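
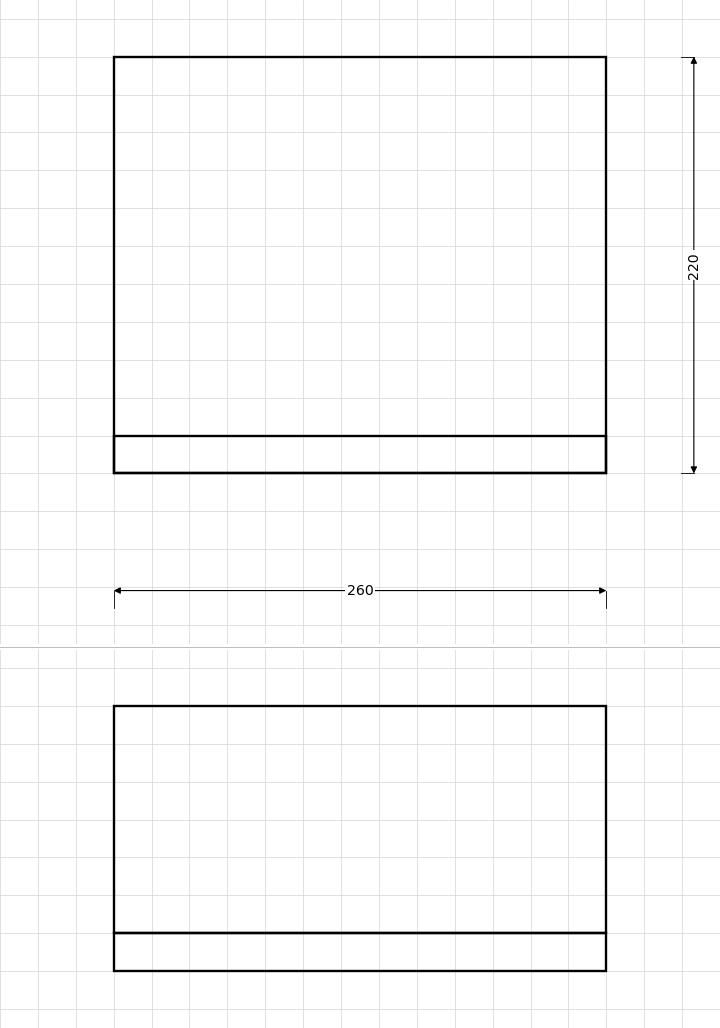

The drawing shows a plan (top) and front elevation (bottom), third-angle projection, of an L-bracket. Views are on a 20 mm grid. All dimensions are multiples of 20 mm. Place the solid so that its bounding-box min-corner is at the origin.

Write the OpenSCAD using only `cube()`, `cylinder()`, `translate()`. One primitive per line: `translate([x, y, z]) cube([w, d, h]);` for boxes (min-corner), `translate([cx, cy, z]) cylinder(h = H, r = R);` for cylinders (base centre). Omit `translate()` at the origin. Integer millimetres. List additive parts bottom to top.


cube([260, 220, 20]);
translate([0, 0, 20]) cube([260, 20, 120]);


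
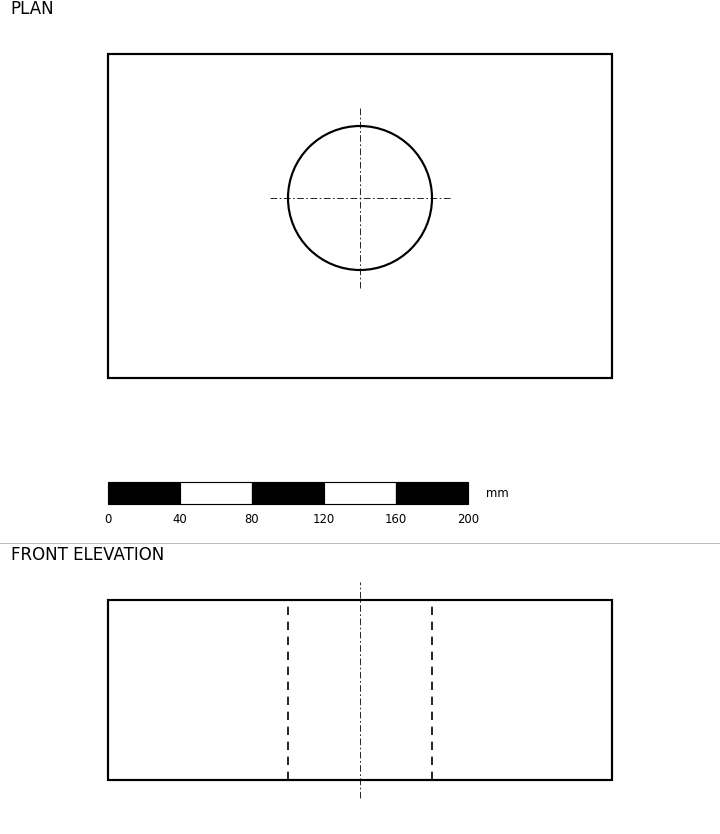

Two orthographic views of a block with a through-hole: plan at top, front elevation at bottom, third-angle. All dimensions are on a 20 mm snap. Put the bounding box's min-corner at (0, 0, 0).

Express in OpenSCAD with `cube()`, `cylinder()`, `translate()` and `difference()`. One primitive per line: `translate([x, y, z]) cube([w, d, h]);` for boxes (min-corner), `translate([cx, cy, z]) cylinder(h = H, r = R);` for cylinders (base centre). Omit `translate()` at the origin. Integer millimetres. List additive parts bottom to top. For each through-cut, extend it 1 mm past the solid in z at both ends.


difference() {
  cube([280, 180, 100]);
  translate([140, 100, -1]) cylinder(h = 102, r = 40);
}


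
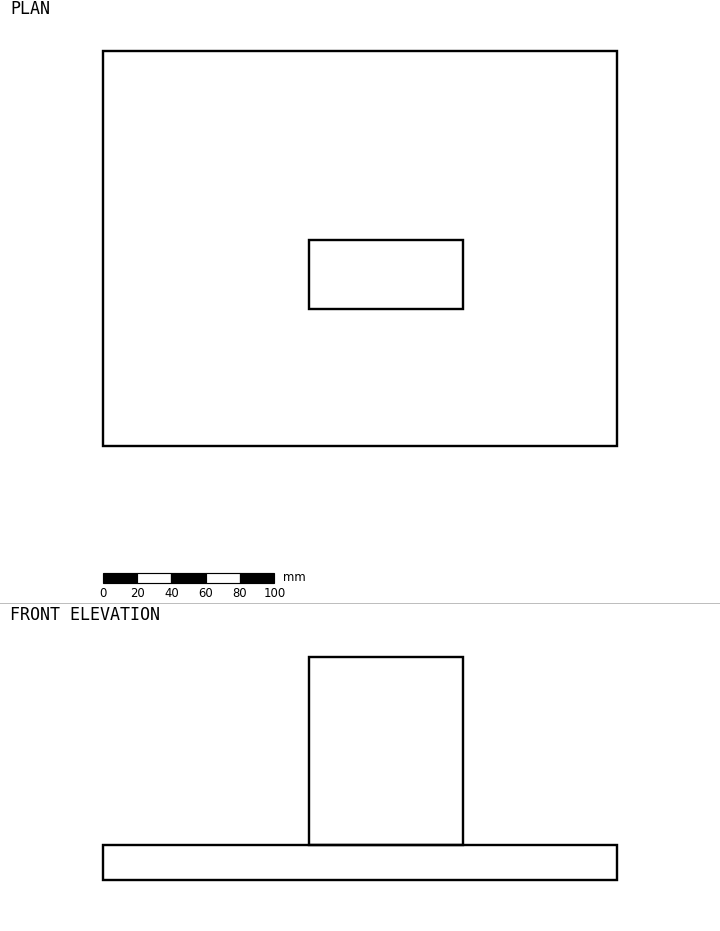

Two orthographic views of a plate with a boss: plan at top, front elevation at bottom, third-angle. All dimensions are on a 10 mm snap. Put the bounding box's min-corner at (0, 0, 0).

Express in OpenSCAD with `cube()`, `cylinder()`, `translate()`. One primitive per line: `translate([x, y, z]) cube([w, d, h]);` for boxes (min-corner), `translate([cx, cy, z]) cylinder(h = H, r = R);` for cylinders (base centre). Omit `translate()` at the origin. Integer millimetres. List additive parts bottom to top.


cube([300, 230, 20]);
translate([120, 80, 20]) cube([90, 40, 110]);


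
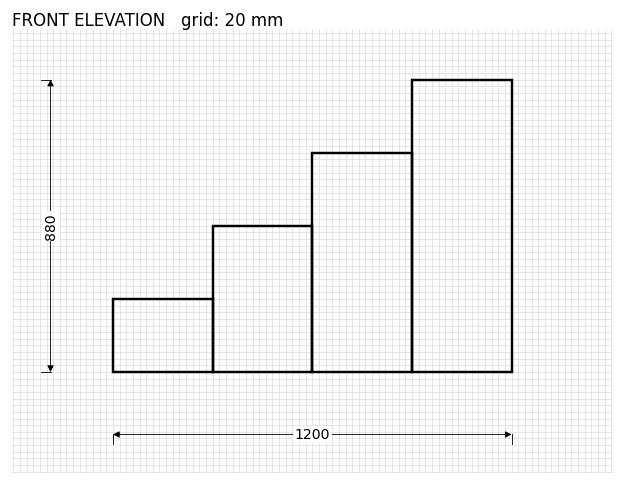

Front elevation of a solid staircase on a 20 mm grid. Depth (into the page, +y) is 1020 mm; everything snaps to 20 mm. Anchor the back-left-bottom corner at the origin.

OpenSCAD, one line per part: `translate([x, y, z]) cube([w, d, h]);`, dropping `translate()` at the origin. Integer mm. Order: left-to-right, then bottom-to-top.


cube([300, 1020, 220]);
translate([300, 0, 0]) cube([300, 1020, 440]);
translate([600, 0, 0]) cube([300, 1020, 660]);
translate([900, 0, 0]) cube([300, 1020, 880]);


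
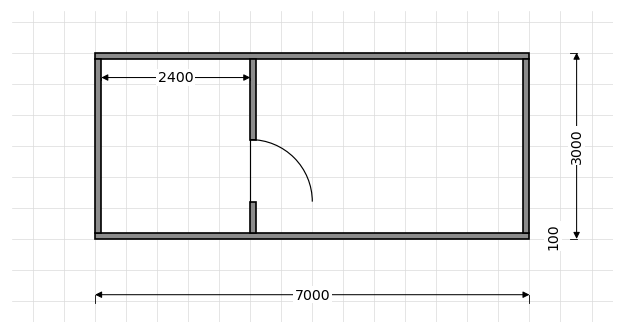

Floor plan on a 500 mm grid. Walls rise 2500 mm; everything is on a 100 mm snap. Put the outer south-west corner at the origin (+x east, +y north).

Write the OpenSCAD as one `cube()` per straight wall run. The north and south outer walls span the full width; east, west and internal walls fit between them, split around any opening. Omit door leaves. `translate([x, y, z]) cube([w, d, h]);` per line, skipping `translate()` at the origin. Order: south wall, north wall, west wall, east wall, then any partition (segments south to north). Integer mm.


cube([7000, 100, 2500]);
translate([0, 2900, 0]) cube([7000, 100, 2500]);
translate([0, 100, 0]) cube([100, 2800, 2500]);
translate([6900, 100, 0]) cube([100, 2800, 2500]);
translate([2500, 100, 0]) cube([100, 500, 2500]);
translate([2500, 1600, 0]) cube([100, 1300, 2500]);


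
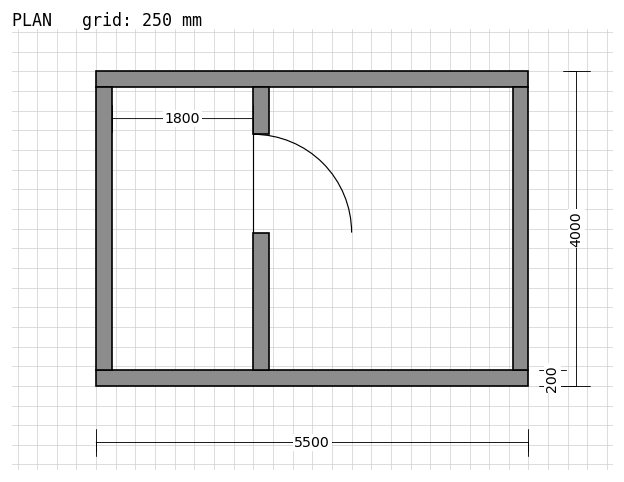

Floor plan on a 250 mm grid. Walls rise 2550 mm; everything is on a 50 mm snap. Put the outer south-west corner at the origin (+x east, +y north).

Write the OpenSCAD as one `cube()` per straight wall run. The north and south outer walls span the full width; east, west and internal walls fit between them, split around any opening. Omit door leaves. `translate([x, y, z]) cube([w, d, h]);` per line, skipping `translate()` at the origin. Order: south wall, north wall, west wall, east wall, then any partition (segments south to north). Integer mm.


cube([5500, 200, 2550]);
translate([0, 3800, 0]) cube([5500, 200, 2550]);
translate([0, 200, 0]) cube([200, 3600, 2550]);
translate([5300, 200, 0]) cube([200, 3600, 2550]);
translate([2000, 200, 0]) cube([200, 1750, 2550]);
translate([2000, 3200, 0]) cube([200, 600, 2550]);


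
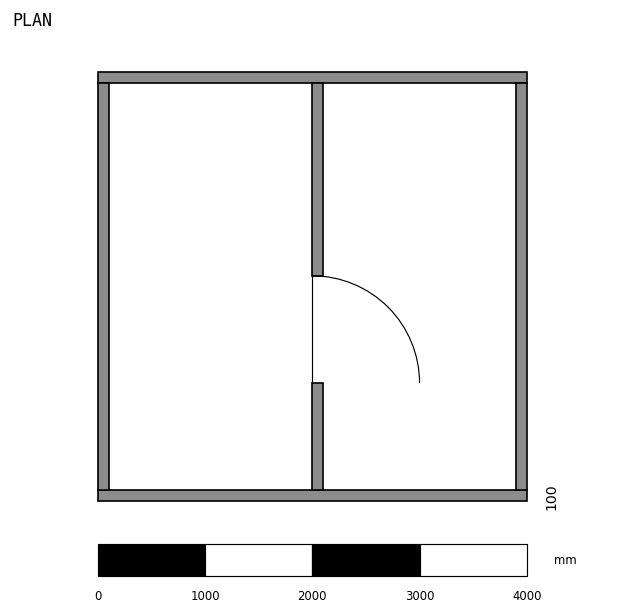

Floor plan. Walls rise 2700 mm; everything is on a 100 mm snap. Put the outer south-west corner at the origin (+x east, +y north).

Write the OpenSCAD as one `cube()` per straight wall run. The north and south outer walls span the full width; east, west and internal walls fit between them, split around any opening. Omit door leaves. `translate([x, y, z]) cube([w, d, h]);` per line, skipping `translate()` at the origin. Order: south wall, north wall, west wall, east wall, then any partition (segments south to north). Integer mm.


cube([4000, 100, 2700]);
translate([0, 3900, 0]) cube([4000, 100, 2700]);
translate([0, 100, 0]) cube([100, 3800, 2700]);
translate([3900, 100, 0]) cube([100, 3800, 2700]);
translate([2000, 100, 0]) cube([100, 1000, 2700]);
translate([2000, 2100, 0]) cube([100, 1800, 2700]);


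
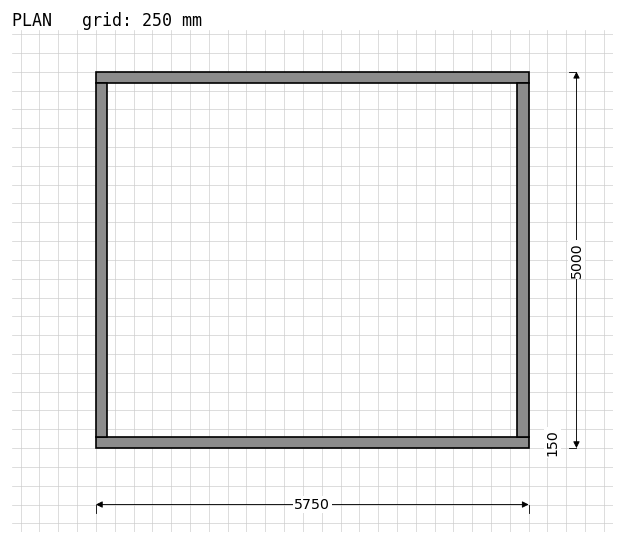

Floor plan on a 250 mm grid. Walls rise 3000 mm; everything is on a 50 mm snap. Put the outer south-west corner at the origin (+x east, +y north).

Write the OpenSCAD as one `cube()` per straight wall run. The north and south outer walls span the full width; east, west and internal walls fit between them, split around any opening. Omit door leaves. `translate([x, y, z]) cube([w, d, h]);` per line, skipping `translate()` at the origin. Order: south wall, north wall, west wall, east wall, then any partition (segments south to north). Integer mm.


cube([5750, 150, 3000]);
translate([0, 4850, 0]) cube([5750, 150, 3000]);
translate([0, 150, 0]) cube([150, 4700, 3000]);
translate([5600, 150, 0]) cube([150, 4700, 3000]);


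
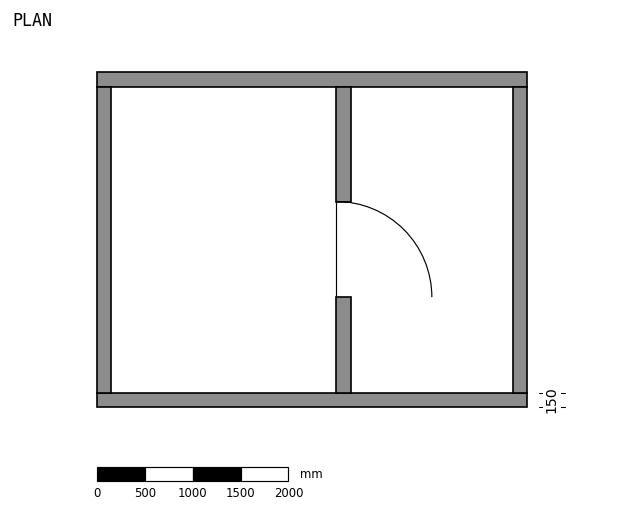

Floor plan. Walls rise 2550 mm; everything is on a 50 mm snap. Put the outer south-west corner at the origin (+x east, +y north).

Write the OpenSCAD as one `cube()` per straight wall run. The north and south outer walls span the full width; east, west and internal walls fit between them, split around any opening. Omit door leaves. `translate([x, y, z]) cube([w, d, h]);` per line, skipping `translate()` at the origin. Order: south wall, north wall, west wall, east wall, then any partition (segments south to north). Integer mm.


cube([4500, 150, 2550]);
translate([0, 3350, 0]) cube([4500, 150, 2550]);
translate([0, 150, 0]) cube([150, 3200, 2550]);
translate([4350, 150, 0]) cube([150, 3200, 2550]);
translate([2500, 150, 0]) cube([150, 1000, 2550]);
translate([2500, 2150, 0]) cube([150, 1200, 2550]);


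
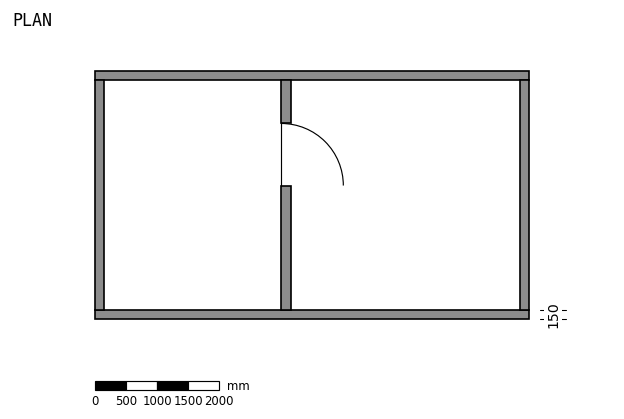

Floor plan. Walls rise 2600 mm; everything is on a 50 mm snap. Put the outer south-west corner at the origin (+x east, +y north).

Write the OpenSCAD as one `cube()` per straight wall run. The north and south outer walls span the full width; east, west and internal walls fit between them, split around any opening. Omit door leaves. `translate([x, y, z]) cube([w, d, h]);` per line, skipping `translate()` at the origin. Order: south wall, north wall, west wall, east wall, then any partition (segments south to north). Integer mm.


cube([7000, 150, 2600]);
translate([0, 3850, 0]) cube([7000, 150, 2600]);
translate([0, 150, 0]) cube([150, 3700, 2600]);
translate([6850, 150, 0]) cube([150, 3700, 2600]);
translate([3000, 150, 0]) cube([150, 2000, 2600]);
translate([3000, 3150, 0]) cube([150, 700, 2600]);


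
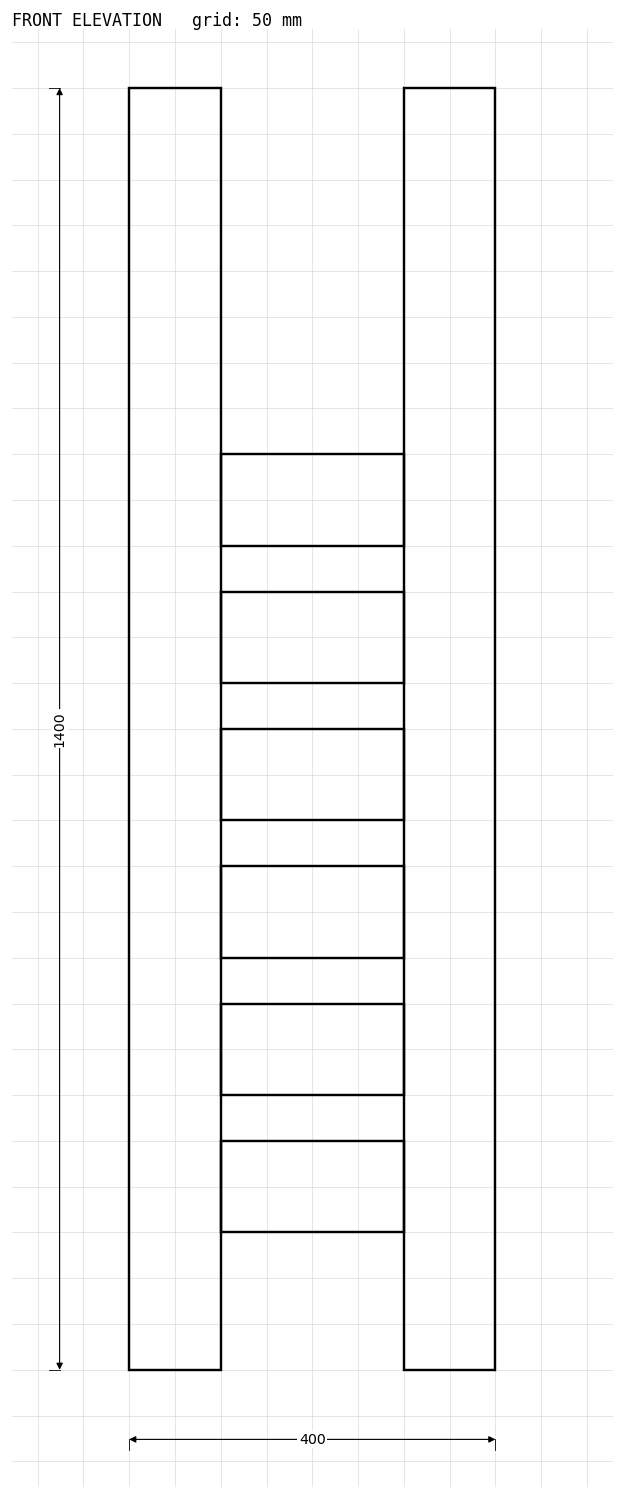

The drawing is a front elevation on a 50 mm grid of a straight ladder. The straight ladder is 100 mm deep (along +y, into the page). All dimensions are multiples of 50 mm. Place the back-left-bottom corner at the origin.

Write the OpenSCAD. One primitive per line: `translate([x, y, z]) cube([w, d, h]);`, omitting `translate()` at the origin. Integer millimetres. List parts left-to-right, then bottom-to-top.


cube([100, 100, 1400]);
translate([100, 0, 150]) cube([200, 100, 100]);
translate([100, 0, 300]) cube([200, 100, 100]);
translate([100, 0, 450]) cube([200, 100, 100]);
translate([100, 0, 600]) cube([200, 100, 100]);
translate([100, 0, 750]) cube([200, 100, 100]);
translate([100, 0, 900]) cube([200, 100, 100]);
translate([300, 0, 0]) cube([100, 100, 1400]);


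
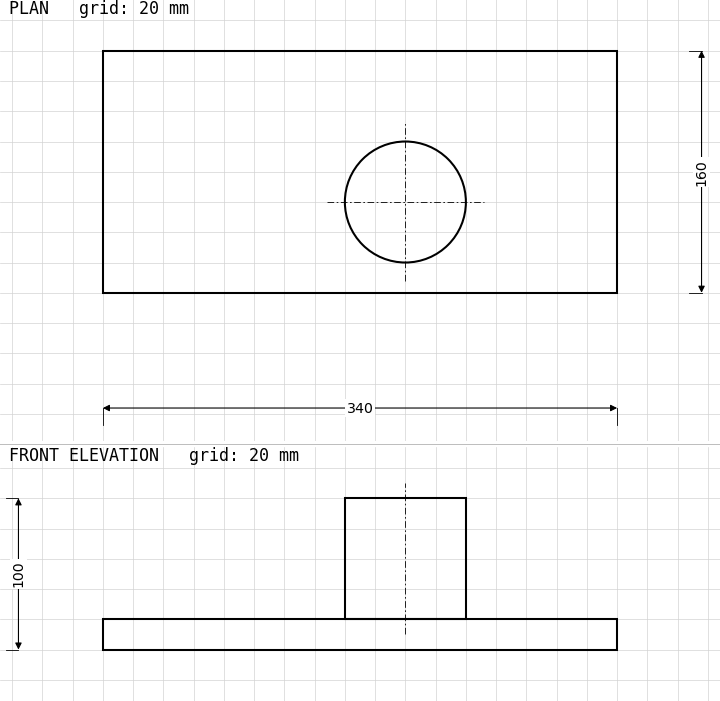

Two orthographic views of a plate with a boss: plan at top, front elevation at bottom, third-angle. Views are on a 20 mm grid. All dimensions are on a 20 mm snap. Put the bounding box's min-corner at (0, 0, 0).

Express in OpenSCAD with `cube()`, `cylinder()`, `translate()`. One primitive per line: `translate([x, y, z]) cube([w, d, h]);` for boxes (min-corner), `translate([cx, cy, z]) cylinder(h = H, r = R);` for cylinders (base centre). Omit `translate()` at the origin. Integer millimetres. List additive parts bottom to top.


cube([340, 160, 20]);
translate([200, 60, 20]) cylinder(h = 80, r = 40);


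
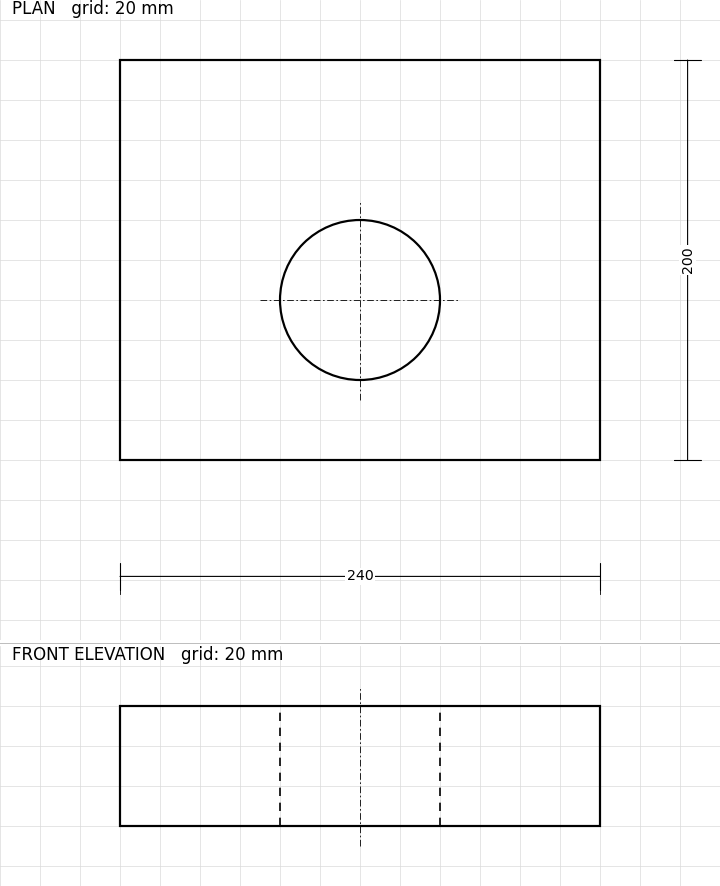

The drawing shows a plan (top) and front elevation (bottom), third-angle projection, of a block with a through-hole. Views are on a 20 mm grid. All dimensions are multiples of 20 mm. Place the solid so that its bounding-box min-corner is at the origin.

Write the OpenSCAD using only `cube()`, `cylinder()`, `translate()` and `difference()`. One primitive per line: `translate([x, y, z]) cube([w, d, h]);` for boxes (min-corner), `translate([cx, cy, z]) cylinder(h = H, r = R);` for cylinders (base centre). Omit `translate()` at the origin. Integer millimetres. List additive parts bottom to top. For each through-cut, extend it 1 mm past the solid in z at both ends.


difference() {
  cube([240, 200, 60]);
  translate([120, 80, -1]) cylinder(h = 62, r = 40);
}


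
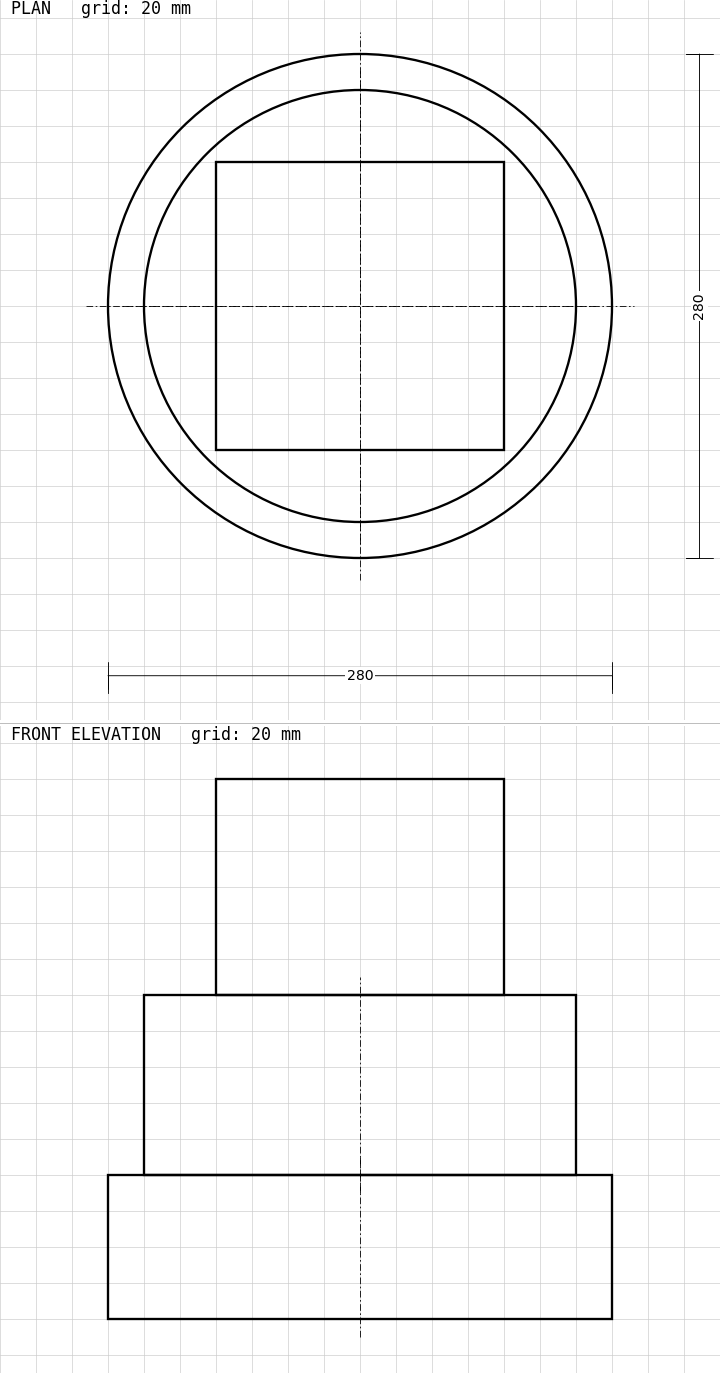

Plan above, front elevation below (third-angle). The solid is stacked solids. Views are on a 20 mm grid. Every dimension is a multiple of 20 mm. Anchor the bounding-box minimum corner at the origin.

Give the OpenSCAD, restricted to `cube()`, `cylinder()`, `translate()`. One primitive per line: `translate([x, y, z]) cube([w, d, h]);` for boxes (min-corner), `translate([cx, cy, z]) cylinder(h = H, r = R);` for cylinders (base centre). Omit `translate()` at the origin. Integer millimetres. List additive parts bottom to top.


translate([140, 140, 0]) cylinder(h = 80, r = 140);
translate([140, 140, 80]) cylinder(h = 100, r = 120);
translate([60, 60, 180]) cube([160, 160, 120]);


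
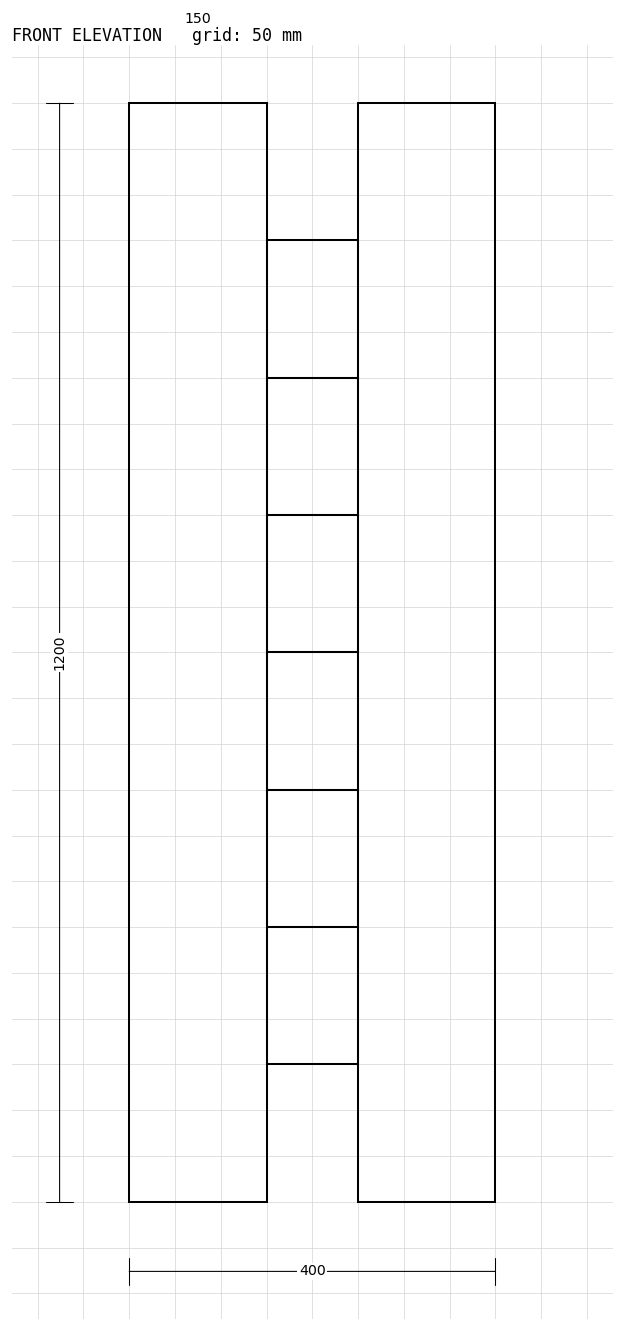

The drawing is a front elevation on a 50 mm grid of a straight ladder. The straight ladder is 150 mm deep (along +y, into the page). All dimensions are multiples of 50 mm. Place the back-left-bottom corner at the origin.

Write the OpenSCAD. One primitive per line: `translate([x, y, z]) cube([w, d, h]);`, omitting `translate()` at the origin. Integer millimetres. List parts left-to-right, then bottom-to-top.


cube([150, 150, 1200]);
translate([150, 0, 150]) cube([100, 150, 150]);
translate([150, 0, 300]) cube([100, 150, 150]);
translate([150, 0, 450]) cube([100, 150, 150]);
translate([150, 0, 600]) cube([100, 150, 150]);
translate([150, 0, 750]) cube([100, 150, 150]);
translate([150, 0, 900]) cube([100, 150, 150]);
translate([250, 0, 0]) cube([150, 150, 1200]);


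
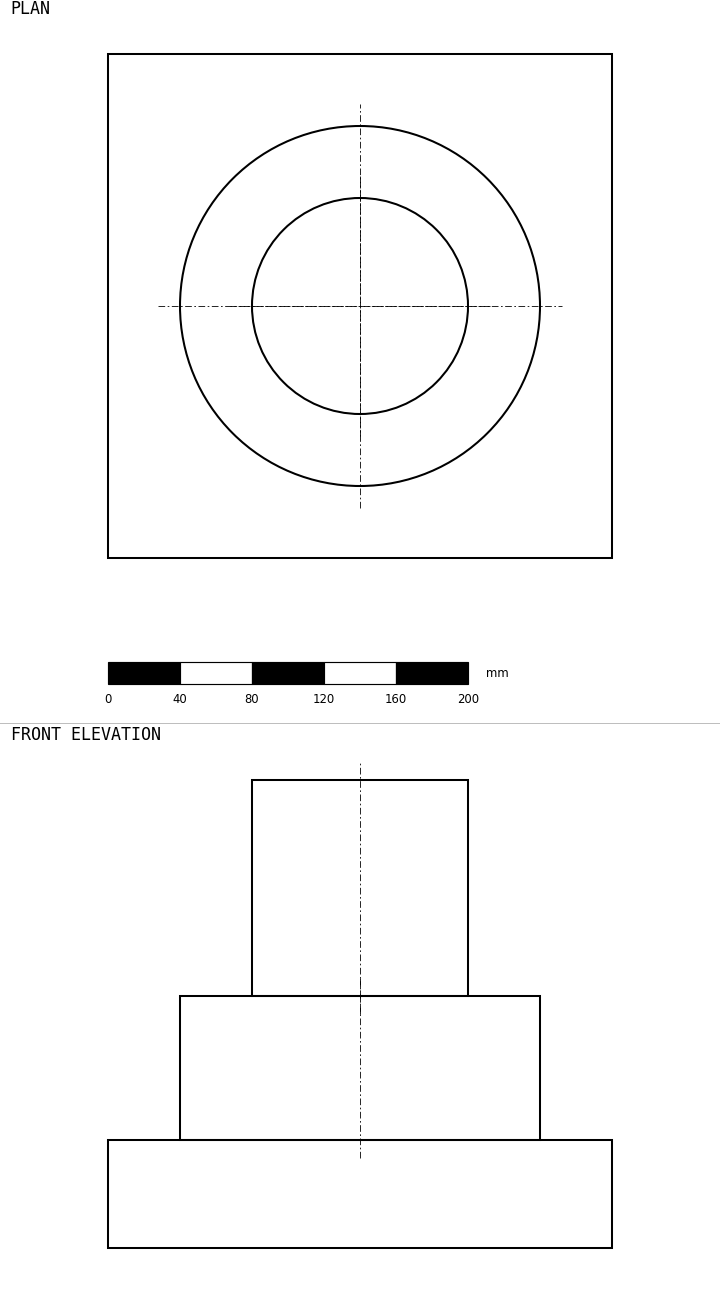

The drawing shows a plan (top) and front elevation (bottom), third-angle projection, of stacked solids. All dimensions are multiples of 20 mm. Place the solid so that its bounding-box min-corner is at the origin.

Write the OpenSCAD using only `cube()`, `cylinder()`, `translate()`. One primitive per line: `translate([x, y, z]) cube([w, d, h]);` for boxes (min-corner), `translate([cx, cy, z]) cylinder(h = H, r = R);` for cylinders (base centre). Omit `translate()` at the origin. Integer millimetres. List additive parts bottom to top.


cube([280, 280, 60]);
translate([140, 140, 60]) cylinder(h = 80, r = 100);
translate([140, 140, 140]) cylinder(h = 120, r = 60);


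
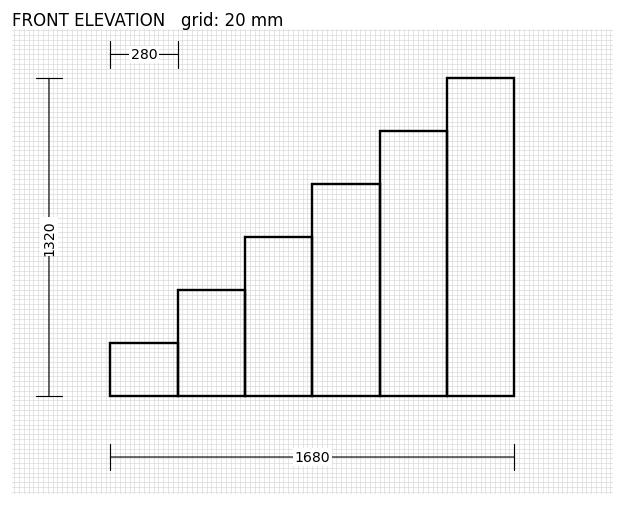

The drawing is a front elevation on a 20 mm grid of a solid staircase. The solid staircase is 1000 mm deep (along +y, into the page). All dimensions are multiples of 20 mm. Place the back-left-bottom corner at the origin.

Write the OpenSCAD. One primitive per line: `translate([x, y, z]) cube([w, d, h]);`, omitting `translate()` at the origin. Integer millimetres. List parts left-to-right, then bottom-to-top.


cube([280, 1000, 220]);
translate([280, 0, 0]) cube([280, 1000, 440]);
translate([560, 0, 0]) cube([280, 1000, 660]);
translate([840, 0, 0]) cube([280, 1000, 880]);
translate([1120, 0, 0]) cube([280, 1000, 1100]);
translate([1400, 0, 0]) cube([280, 1000, 1320]);


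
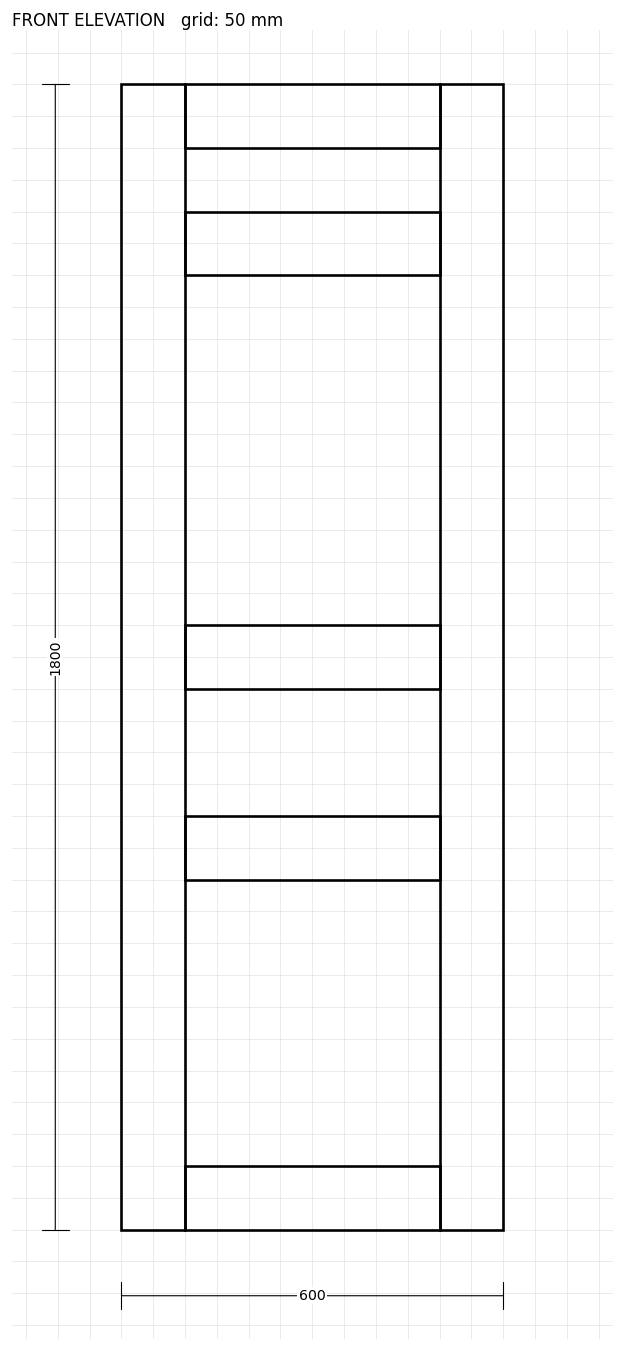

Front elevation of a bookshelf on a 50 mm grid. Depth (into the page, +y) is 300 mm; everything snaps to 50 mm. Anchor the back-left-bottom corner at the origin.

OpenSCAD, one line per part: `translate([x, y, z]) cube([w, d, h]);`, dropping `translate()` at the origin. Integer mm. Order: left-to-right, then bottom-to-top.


cube([100, 300, 1800]);
translate([100, 0, 0]) cube([400, 300, 100]);
translate([100, 0, 550]) cube([400, 300, 100]);
translate([100, 0, 850]) cube([400, 300, 100]);
translate([100, 0, 1500]) cube([400, 300, 100]);
translate([100, 0, 1700]) cube([400, 300, 100]);
translate([500, 0, 0]) cube([100, 300, 1800]);


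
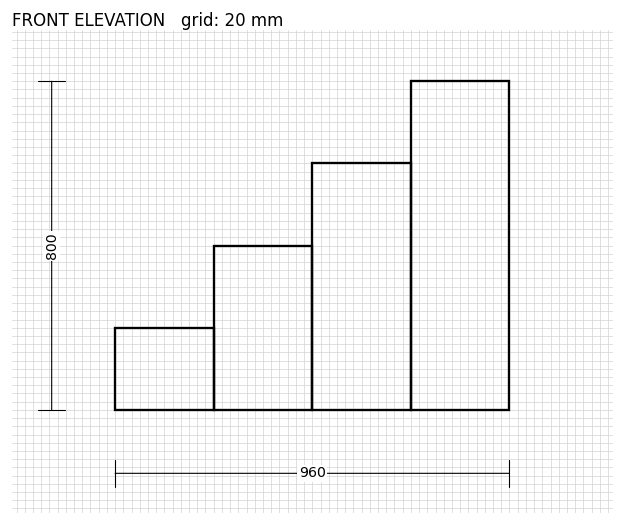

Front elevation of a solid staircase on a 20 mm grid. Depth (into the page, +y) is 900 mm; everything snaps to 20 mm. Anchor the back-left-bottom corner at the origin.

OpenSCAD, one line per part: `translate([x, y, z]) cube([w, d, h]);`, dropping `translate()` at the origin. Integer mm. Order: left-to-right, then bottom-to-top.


cube([240, 900, 200]);
translate([240, 0, 0]) cube([240, 900, 400]);
translate([480, 0, 0]) cube([240, 900, 600]);
translate([720, 0, 0]) cube([240, 900, 800]);


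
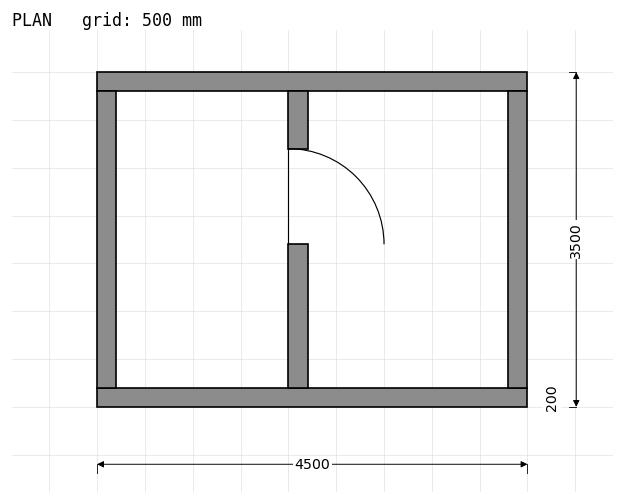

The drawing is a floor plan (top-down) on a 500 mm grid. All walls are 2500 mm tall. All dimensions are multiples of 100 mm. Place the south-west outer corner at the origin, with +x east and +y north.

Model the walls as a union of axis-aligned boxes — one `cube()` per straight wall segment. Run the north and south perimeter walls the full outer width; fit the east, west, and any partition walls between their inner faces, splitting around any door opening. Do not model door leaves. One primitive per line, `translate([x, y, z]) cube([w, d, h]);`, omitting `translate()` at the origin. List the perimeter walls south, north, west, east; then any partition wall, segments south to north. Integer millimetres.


cube([4500, 200, 2500]);
translate([0, 3300, 0]) cube([4500, 200, 2500]);
translate([0, 200, 0]) cube([200, 3100, 2500]);
translate([4300, 200, 0]) cube([200, 3100, 2500]);
translate([2000, 200, 0]) cube([200, 1500, 2500]);
translate([2000, 2700, 0]) cube([200, 600, 2500]);


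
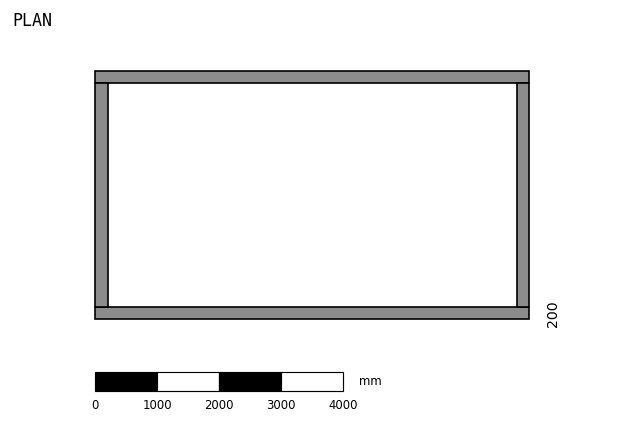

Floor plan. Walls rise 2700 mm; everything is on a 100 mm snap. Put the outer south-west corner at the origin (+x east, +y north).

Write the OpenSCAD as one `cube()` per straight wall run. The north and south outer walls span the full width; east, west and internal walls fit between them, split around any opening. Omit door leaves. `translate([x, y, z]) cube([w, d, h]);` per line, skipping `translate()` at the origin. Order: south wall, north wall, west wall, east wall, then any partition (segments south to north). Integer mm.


cube([7000, 200, 2700]);
translate([0, 3800, 0]) cube([7000, 200, 2700]);
translate([0, 200, 0]) cube([200, 3600, 2700]);
translate([6800, 200, 0]) cube([200, 3600, 2700]);


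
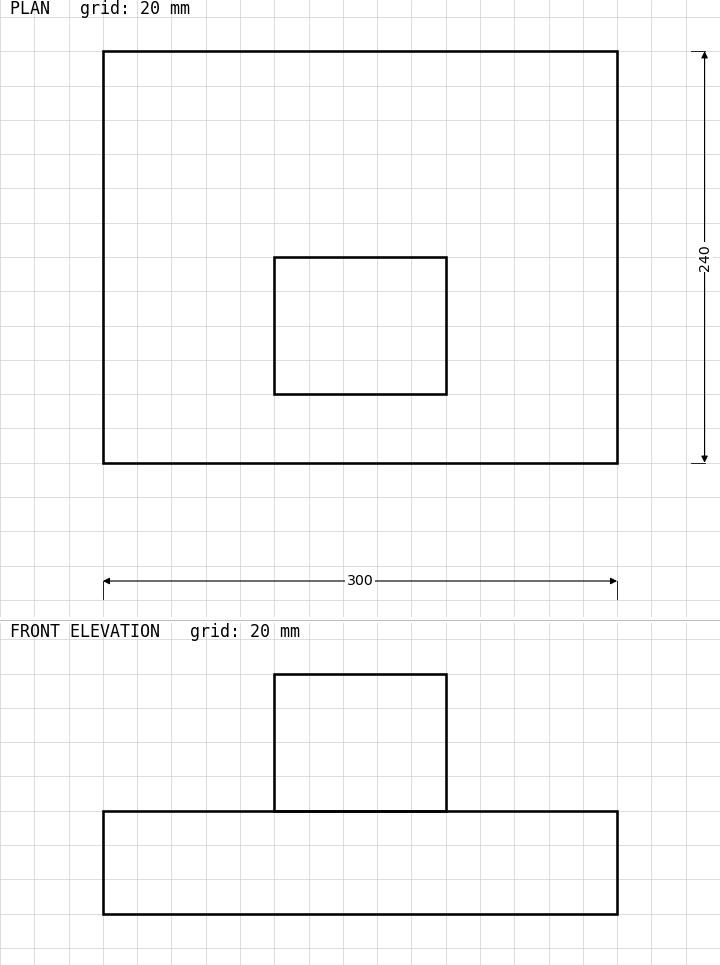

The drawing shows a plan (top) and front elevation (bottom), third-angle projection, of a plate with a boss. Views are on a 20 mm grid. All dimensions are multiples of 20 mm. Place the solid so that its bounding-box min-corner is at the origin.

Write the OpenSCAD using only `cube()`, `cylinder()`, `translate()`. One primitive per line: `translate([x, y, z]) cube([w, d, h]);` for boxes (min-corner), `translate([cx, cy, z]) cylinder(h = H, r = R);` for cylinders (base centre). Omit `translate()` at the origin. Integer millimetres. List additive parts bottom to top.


cube([300, 240, 60]);
translate([100, 40, 60]) cube([100, 80, 80]);


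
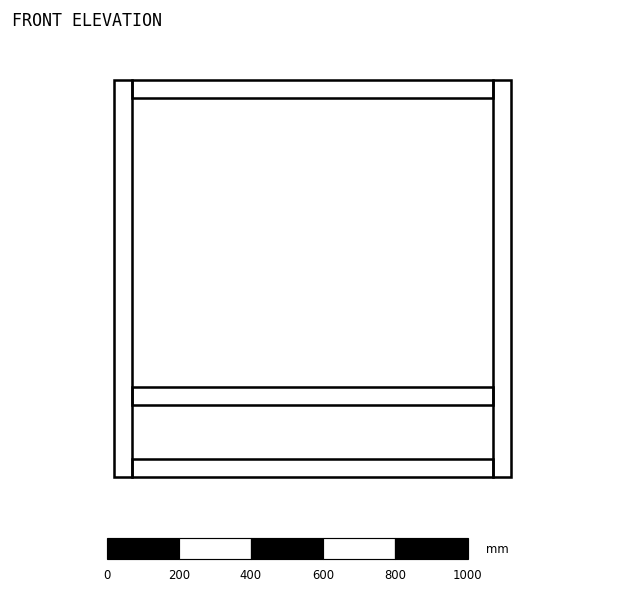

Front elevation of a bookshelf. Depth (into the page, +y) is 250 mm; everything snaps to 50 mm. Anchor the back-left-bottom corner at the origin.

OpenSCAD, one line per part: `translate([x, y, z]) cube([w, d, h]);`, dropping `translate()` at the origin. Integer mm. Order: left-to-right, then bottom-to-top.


cube([50, 250, 1100]);
translate([50, 0, 0]) cube([1000, 250, 50]);
translate([50, 0, 200]) cube([1000, 250, 50]);
translate([50, 0, 1050]) cube([1000, 250, 50]);
translate([1050, 0, 0]) cube([50, 250, 1100]);


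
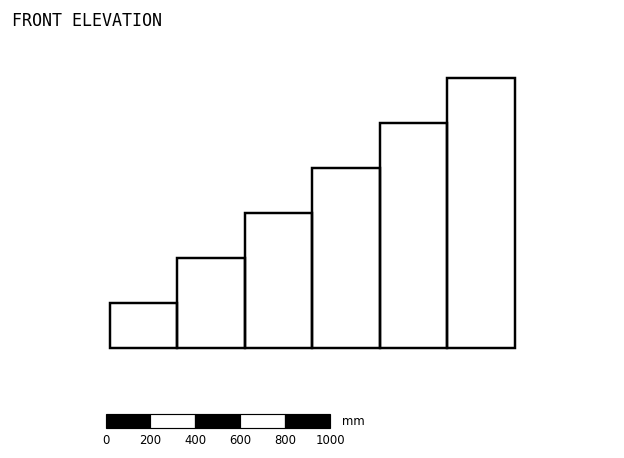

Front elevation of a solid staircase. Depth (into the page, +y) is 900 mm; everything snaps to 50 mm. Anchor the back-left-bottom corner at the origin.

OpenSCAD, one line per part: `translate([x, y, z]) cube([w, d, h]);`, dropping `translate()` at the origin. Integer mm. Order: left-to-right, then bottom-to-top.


cube([300, 900, 200]);
translate([300, 0, 0]) cube([300, 900, 400]);
translate([600, 0, 0]) cube([300, 900, 600]);
translate([900, 0, 0]) cube([300, 900, 800]);
translate([1200, 0, 0]) cube([300, 900, 1000]);
translate([1500, 0, 0]) cube([300, 900, 1200]);


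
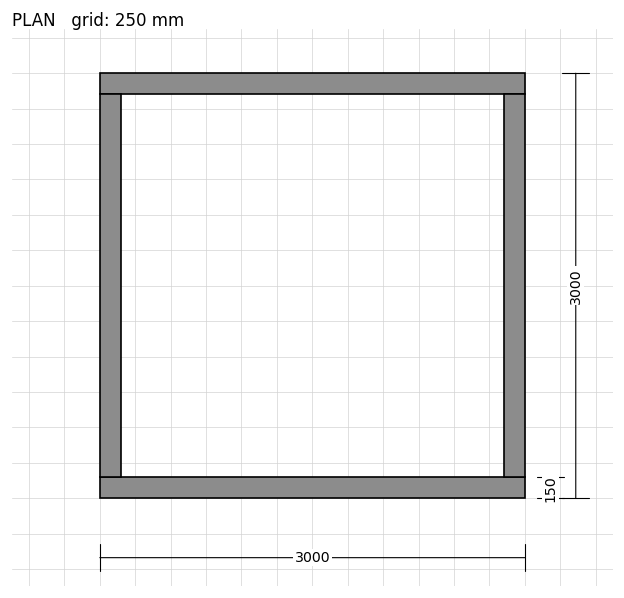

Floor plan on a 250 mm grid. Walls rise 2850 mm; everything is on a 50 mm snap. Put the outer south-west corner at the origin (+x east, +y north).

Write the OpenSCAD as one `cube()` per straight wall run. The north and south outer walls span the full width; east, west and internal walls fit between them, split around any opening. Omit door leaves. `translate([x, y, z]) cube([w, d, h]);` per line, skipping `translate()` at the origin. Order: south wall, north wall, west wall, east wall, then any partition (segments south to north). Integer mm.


cube([3000, 150, 2850]);
translate([0, 2850, 0]) cube([3000, 150, 2850]);
translate([0, 150, 0]) cube([150, 2700, 2850]);
translate([2850, 150, 0]) cube([150, 2700, 2850]);


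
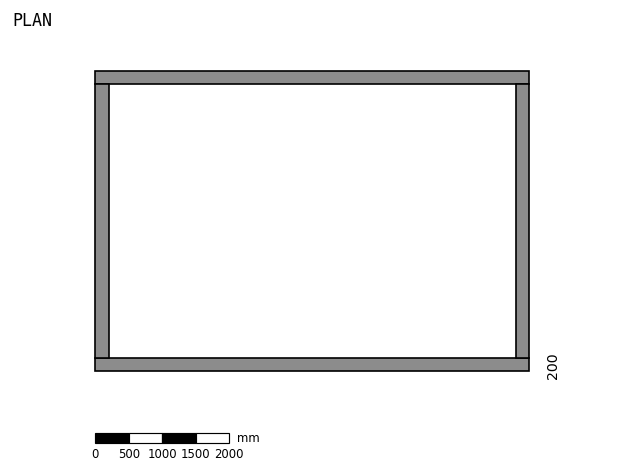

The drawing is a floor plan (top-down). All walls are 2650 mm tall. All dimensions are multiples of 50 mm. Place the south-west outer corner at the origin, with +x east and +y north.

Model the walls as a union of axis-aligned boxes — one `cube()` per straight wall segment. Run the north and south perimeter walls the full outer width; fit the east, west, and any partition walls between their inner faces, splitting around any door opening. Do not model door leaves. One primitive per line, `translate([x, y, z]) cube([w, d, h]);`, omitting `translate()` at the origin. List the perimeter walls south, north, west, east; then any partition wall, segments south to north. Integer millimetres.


cube([6500, 200, 2650]);
translate([0, 4300, 0]) cube([6500, 200, 2650]);
translate([0, 200, 0]) cube([200, 4100, 2650]);
translate([6300, 200, 0]) cube([200, 4100, 2650]);


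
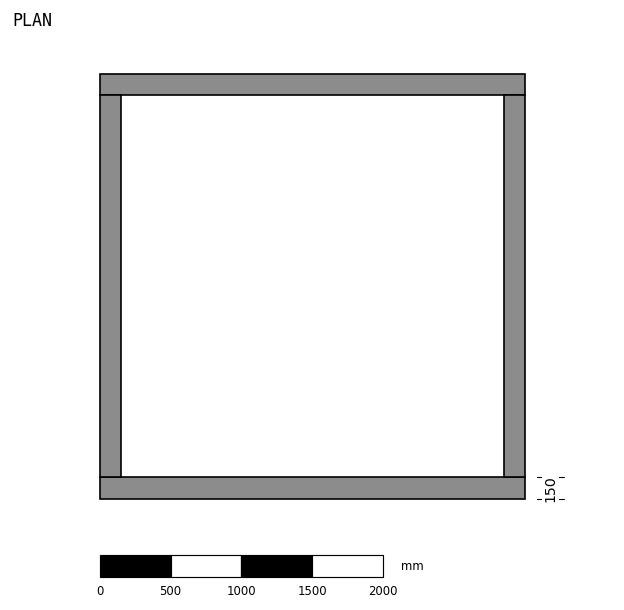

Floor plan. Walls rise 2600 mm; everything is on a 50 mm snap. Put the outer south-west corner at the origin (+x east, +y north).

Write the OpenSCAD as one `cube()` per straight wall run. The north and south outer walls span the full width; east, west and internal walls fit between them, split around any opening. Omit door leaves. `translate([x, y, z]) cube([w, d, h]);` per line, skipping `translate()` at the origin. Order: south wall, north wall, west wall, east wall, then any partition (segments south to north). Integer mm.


cube([3000, 150, 2600]);
translate([0, 2850, 0]) cube([3000, 150, 2600]);
translate([0, 150, 0]) cube([150, 2700, 2600]);
translate([2850, 150, 0]) cube([150, 2700, 2600]);


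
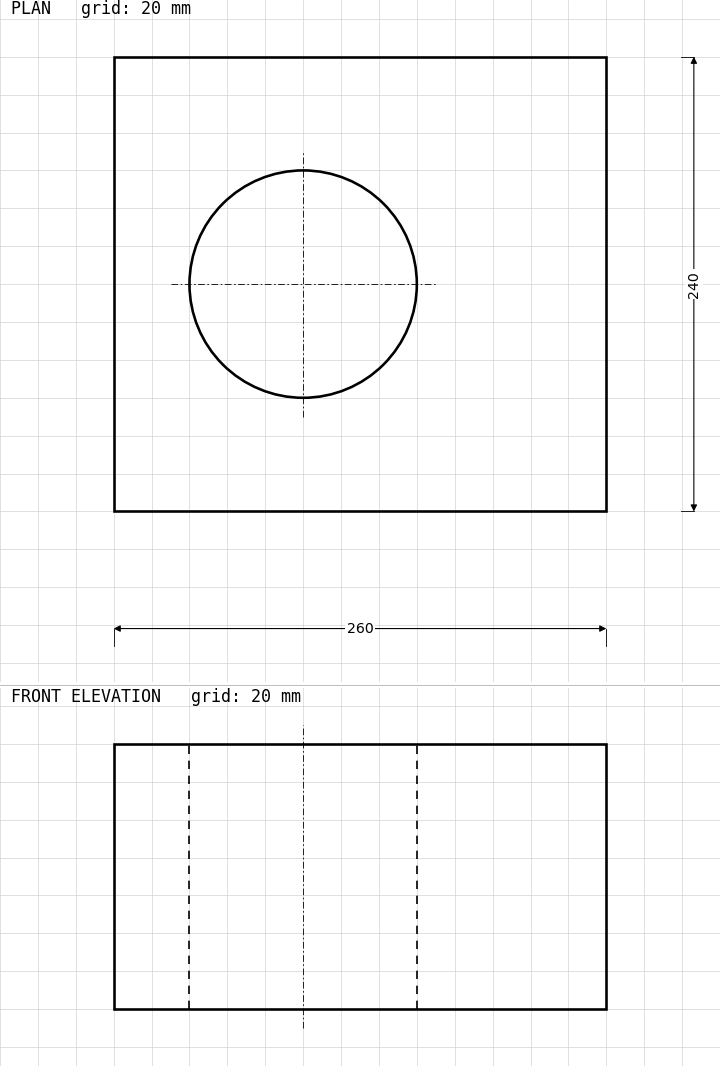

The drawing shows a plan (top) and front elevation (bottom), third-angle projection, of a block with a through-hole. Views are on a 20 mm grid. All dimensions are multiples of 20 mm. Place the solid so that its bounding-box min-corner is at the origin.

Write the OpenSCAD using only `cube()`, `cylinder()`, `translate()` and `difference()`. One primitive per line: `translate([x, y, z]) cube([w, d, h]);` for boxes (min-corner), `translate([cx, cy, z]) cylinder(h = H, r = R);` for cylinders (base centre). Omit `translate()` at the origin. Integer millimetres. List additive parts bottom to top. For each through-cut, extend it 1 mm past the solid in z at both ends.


difference() {
  cube([260, 240, 140]);
  translate([100, 120, -1]) cylinder(h = 142, r = 60);
}


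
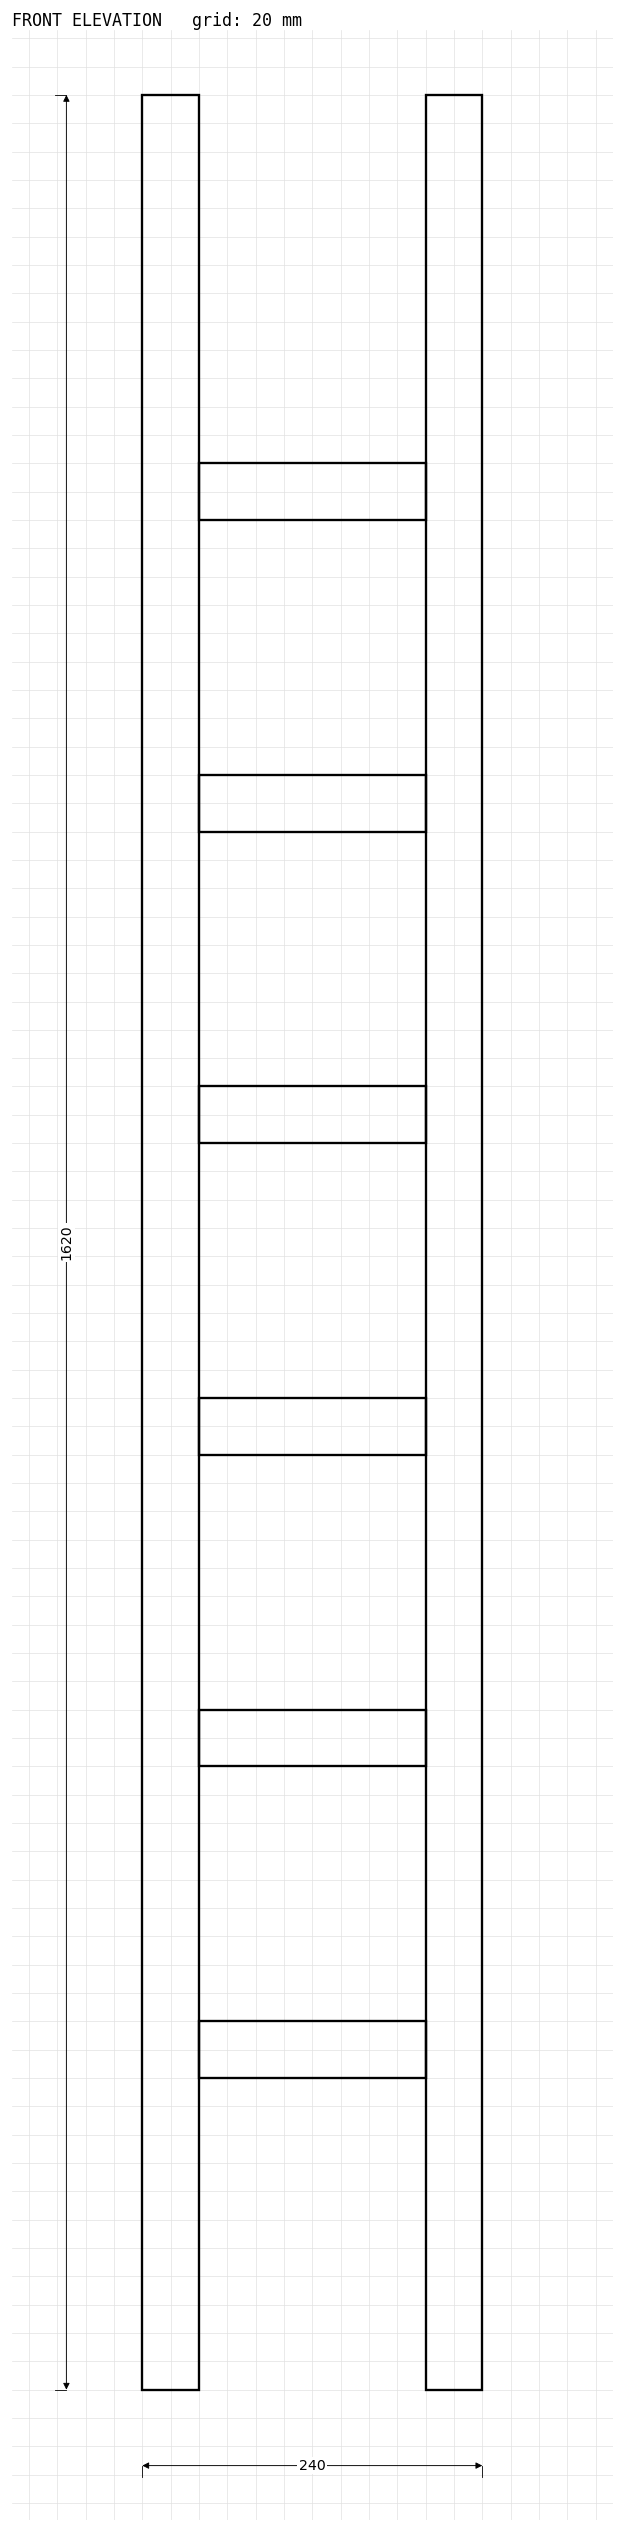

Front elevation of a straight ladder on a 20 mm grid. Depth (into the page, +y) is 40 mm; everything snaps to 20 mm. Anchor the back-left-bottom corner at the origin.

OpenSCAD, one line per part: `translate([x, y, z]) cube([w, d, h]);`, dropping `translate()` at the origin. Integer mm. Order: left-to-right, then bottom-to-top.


cube([40, 40, 1620]);
translate([40, 0, 220]) cube([160, 40, 40]);
translate([40, 0, 440]) cube([160, 40, 40]);
translate([40, 0, 660]) cube([160, 40, 40]);
translate([40, 0, 880]) cube([160, 40, 40]);
translate([40, 0, 1100]) cube([160, 40, 40]);
translate([40, 0, 1320]) cube([160, 40, 40]);
translate([200, 0, 0]) cube([40, 40, 1620]);


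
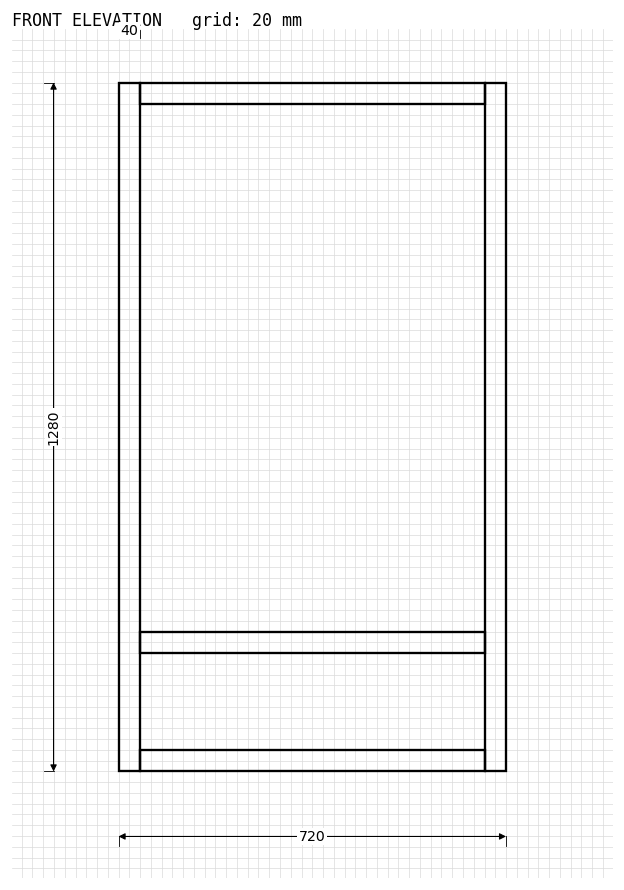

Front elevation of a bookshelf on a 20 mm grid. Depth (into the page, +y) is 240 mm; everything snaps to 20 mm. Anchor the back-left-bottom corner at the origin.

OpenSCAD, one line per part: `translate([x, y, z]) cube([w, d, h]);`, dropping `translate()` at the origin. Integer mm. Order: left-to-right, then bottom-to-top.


cube([40, 240, 1280]);
translate([40, 0, 0]) cube([640, 240, 40]);
translate([40, 0, 220]) cube([640, 240, 40]);
translate([40, 0, 1240]) cube([640, 240, 40]);
translate([680, 0, 0]) cube([40, 240, 1280]);


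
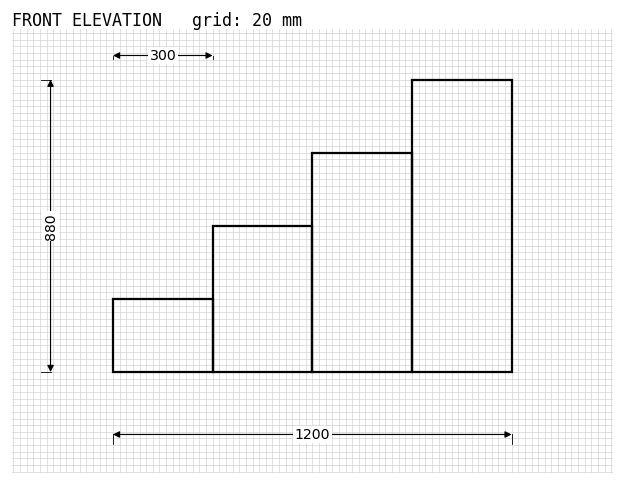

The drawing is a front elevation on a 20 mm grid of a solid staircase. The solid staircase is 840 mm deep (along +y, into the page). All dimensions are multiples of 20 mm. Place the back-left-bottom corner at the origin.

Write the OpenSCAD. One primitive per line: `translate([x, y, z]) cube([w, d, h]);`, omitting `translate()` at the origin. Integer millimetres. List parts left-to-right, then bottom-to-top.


cube([300, 840, 220]);
translate([300, 0, 0]) cube([300, 840, 440]);
translate([600, 0, 0]) cube([300, 840, 660]);
translate([900, 0, 0]) cube([300, 840, 880]);


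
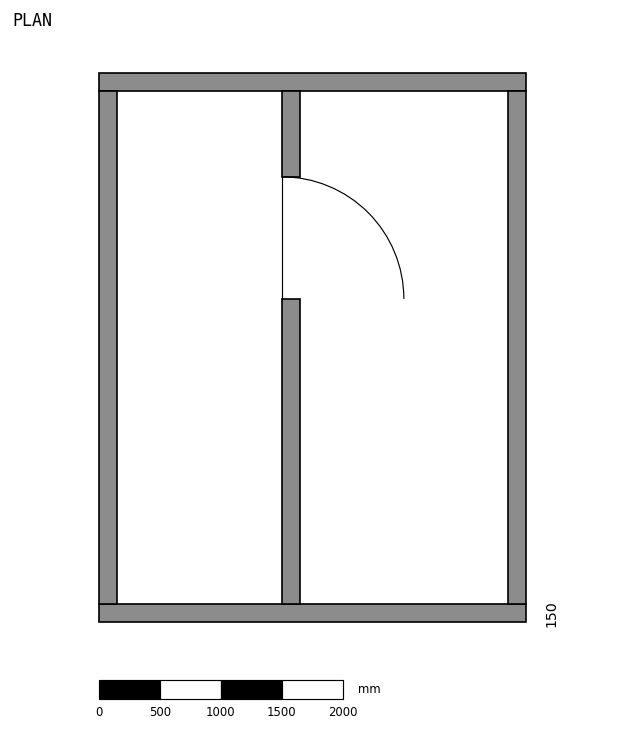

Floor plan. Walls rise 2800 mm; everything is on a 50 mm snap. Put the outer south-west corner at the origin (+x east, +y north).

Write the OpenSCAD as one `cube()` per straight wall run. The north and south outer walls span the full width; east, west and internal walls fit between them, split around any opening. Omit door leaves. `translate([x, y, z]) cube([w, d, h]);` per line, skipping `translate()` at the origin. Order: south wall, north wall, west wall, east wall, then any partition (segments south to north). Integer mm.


cube([3500, 150, 2800]);
translate([0, 4350, 0]) cube([3500, 150, 2800]);
translate([0, 150, 0]) cube([150, 4200, 2800]);
translate([3350, 150, 0]) cube([150, 4200, 2800]);
translate([1500, 150, 0]) cube([150, 2500, 2800]);
translate([1500, 3650, 0]) cube([150, 700, 2800]);


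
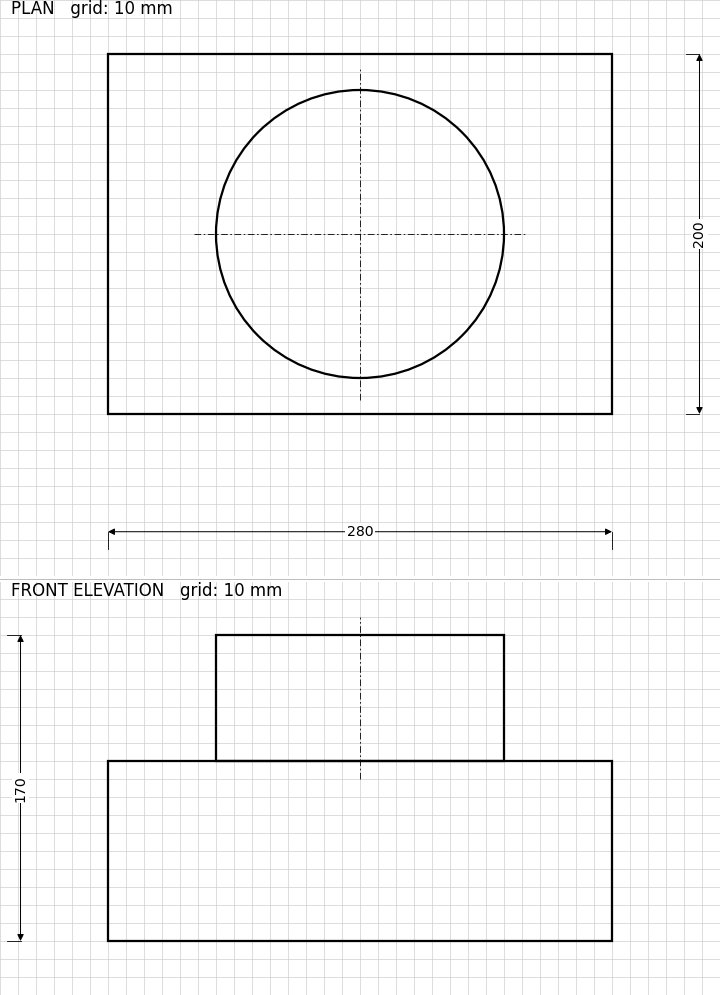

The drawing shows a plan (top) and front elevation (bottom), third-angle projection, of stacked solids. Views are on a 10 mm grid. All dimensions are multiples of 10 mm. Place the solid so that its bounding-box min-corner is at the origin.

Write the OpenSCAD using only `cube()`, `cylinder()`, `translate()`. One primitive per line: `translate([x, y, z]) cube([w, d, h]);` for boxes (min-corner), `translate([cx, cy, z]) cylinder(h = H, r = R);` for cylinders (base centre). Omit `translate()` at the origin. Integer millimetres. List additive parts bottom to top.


cube([280, 200, 100]);
translate([140, 100, 100]) cylinder(h = 70, r = 80);


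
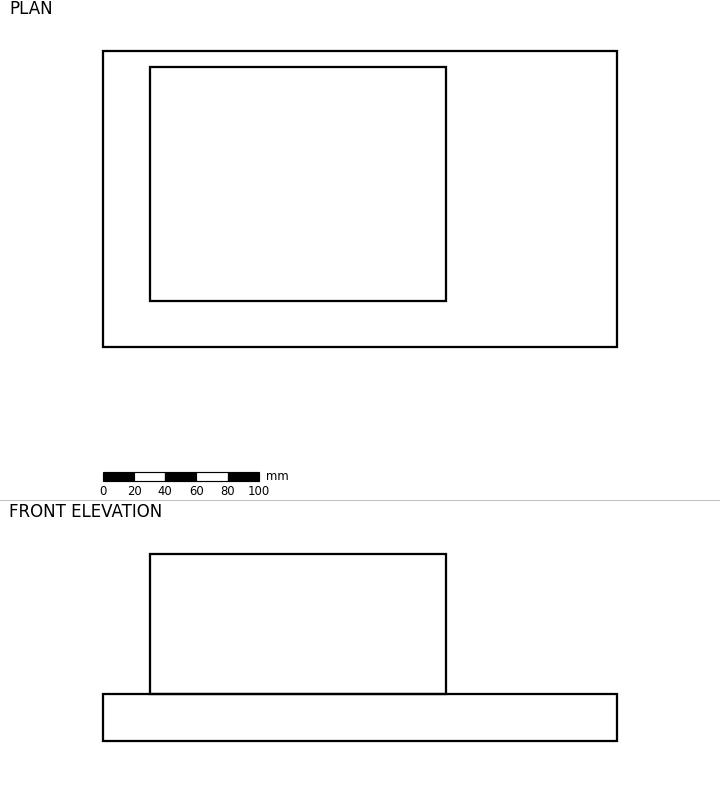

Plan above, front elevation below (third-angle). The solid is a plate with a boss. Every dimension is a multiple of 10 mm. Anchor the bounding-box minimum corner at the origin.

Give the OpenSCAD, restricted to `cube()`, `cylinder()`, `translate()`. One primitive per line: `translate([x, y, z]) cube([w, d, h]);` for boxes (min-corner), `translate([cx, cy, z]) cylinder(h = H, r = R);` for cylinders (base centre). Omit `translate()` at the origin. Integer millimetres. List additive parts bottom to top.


cube([330, 190, 30]);
translate([30, 30, 30]) cube([190, 150, 90]);


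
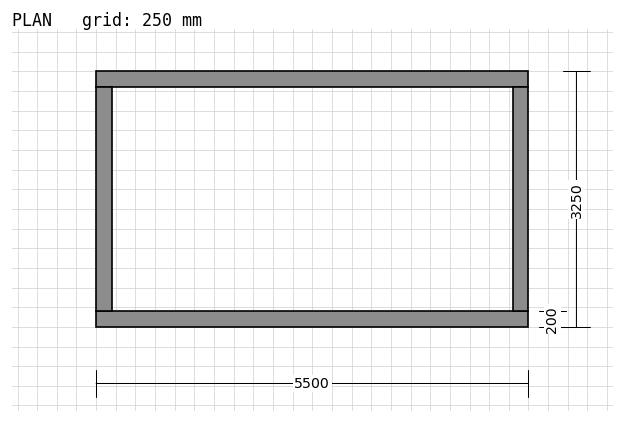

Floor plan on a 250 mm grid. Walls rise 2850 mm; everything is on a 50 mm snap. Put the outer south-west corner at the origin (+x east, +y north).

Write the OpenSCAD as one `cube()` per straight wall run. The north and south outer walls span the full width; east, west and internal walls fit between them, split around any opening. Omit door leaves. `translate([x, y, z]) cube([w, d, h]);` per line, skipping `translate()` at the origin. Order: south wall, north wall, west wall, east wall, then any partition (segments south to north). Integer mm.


cube([5500, 200, 2850]);
translate([0, 3050, 0]) cube([5500, 200, 2850]);
translate([0, 200, 0]) cube([200, 2850, 2850]);
translate([5300, 200, 0]) cube([200, 2850, 2850]);


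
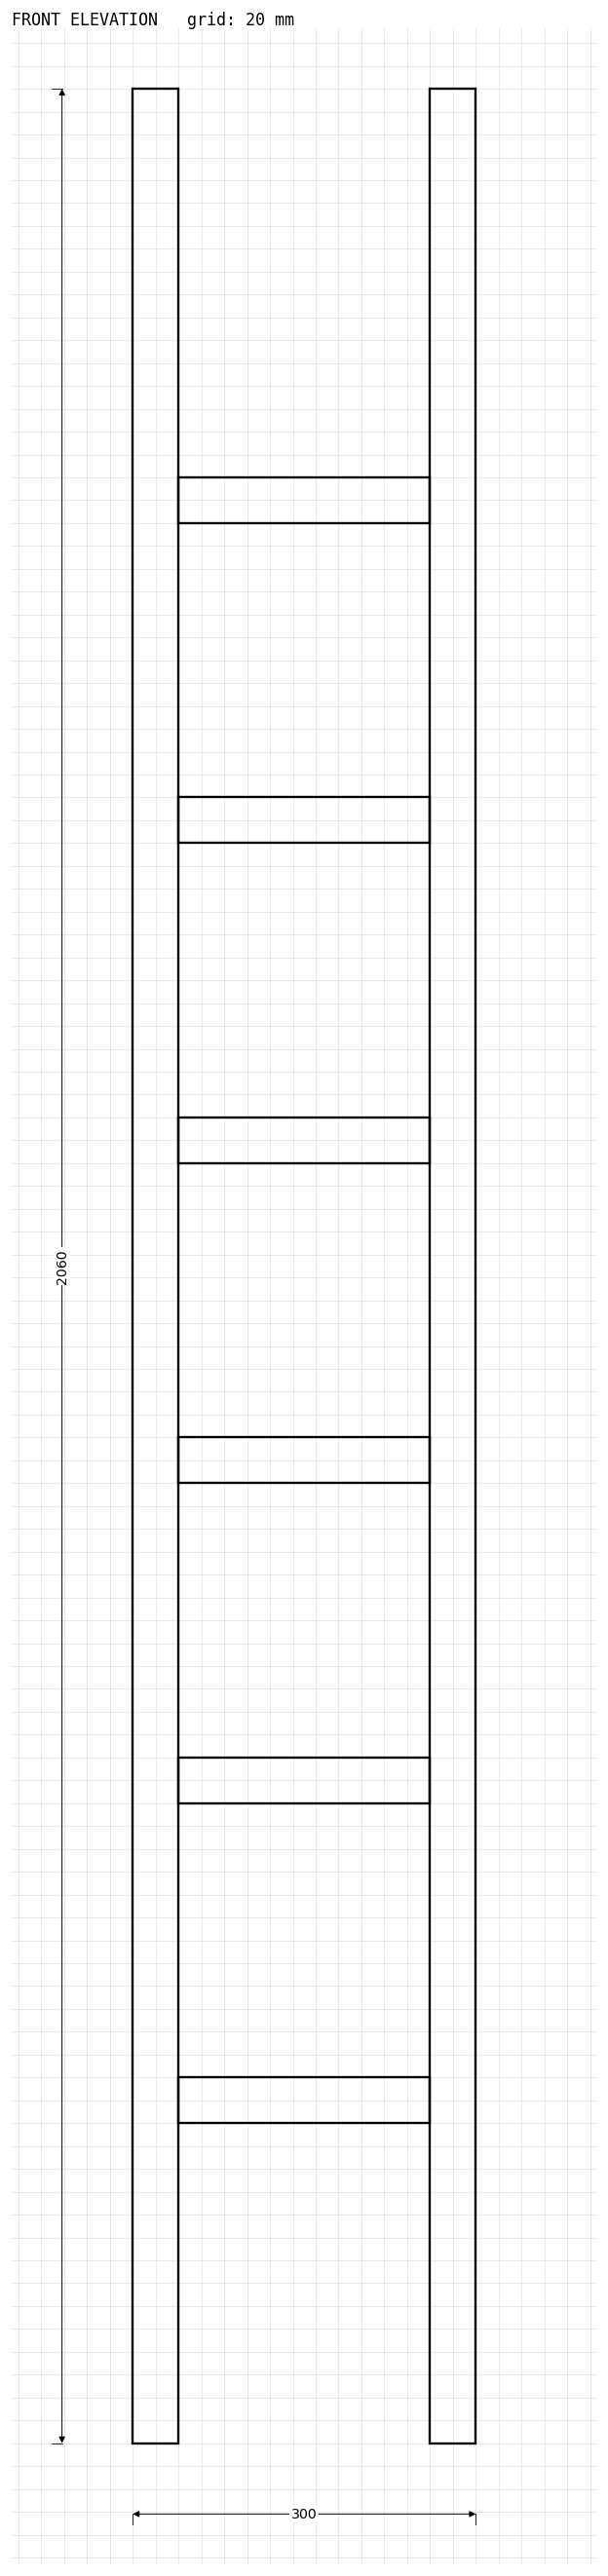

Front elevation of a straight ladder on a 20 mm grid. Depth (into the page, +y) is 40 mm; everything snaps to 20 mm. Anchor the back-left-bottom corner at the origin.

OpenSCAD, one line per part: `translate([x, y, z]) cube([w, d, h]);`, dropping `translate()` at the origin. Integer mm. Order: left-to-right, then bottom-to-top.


cube([40, 40, 2060]);
translate([40, 0, 280]) cube([220, 40, 40]);
translate([40, 0, 560]) cube([220, 40, 40]);
translate([40, 0, 840]) cube([220, 40, 40]);
translate([40, 0, 1120]) cube([220, 40, 40]);
translate([40, 0, 1400]) cube([220, 40, 40]);
translate([40, 0, 1680]) cube([220, 40, 40]);
translate([260, 0, 0]) cube([40, 40, 2060]);


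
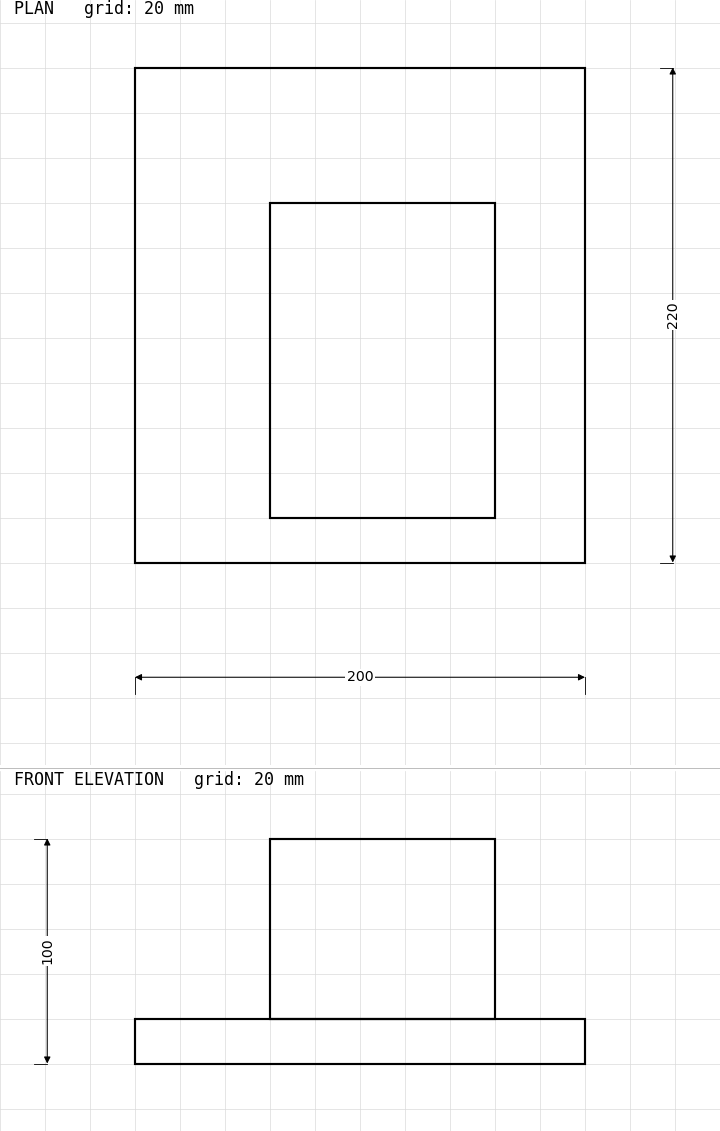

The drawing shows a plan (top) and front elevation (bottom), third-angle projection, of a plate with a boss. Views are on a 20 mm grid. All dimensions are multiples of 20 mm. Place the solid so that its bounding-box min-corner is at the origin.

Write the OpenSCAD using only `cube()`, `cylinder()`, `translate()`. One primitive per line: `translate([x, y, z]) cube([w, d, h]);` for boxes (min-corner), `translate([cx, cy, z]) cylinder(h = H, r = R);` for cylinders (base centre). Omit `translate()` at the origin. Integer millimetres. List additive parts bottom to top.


cube([200, 220, 20]);
translate([60, 20, 20]) cube([100, 140, 80]);


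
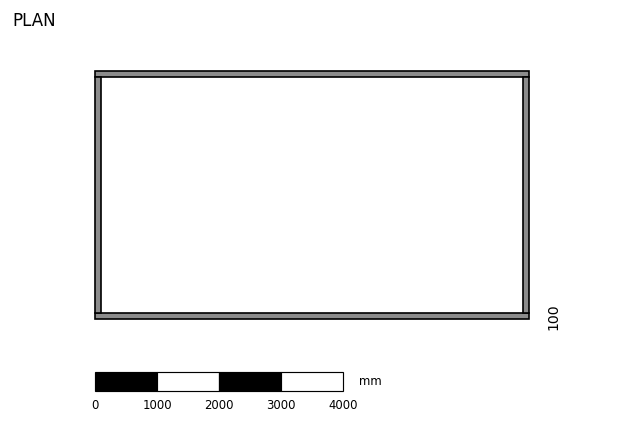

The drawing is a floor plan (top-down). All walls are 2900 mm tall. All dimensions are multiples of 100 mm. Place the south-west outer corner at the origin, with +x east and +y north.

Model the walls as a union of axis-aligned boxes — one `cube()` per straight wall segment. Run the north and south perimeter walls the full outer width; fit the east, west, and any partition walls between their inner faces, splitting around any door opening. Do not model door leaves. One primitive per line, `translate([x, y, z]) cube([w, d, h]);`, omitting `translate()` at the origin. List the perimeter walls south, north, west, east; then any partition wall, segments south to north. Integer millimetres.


cube([7000, 100, 2900]);
translate([0, 3900, 0]) cube([7000, 100, 2900]);
translate([0, 100, 0]) cube([100, 3800, 2900]);
translate([6900, 100, 0]) cube([100, 3800, 2900]);
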